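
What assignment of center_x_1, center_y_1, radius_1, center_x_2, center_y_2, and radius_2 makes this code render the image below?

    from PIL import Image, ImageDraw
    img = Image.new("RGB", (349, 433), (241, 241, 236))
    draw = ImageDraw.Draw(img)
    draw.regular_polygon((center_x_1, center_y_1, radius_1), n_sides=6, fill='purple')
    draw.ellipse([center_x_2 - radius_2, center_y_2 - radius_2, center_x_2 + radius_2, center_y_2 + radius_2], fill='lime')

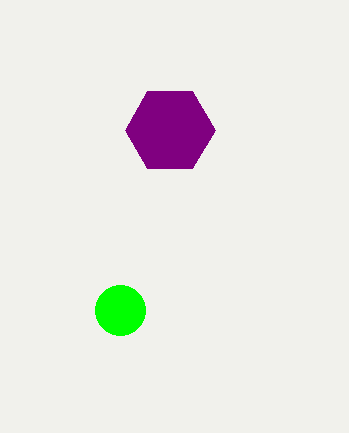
center_x_1 = 170, center_y_1 = 130, radius_1 = 45, center_x_2 = 120, center_y_2 = 310, radius_2 = 25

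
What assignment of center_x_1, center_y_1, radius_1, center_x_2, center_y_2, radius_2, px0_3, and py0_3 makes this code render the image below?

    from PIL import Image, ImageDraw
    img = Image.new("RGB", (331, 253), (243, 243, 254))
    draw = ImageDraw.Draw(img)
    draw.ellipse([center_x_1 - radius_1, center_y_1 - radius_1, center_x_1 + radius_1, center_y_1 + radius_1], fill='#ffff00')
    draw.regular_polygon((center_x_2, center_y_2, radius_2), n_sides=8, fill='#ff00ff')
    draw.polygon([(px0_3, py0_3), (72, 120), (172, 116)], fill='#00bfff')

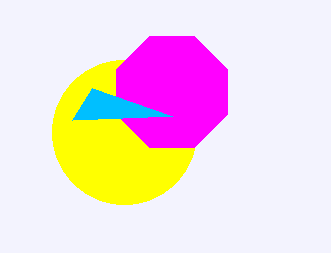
center_x_1 = 124
center_y_1 = 132
radius_1 = 72
center_x_2 = 172
center_y_2 = 92
radius_2 = 60
px0_3 = 92
py0_3 = 88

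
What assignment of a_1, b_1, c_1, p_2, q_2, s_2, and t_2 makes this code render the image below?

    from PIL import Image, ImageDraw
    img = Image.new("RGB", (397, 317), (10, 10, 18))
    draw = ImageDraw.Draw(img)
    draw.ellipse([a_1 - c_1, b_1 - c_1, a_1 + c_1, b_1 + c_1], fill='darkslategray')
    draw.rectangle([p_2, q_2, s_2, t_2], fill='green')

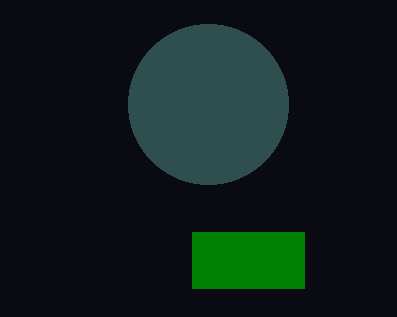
a_1 = 208; b_1 = 104; c_1 = 80; p_2 = 192; q_2 = 232; s_2 = 304; t_2 = 288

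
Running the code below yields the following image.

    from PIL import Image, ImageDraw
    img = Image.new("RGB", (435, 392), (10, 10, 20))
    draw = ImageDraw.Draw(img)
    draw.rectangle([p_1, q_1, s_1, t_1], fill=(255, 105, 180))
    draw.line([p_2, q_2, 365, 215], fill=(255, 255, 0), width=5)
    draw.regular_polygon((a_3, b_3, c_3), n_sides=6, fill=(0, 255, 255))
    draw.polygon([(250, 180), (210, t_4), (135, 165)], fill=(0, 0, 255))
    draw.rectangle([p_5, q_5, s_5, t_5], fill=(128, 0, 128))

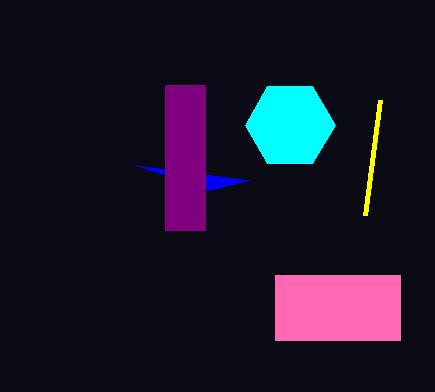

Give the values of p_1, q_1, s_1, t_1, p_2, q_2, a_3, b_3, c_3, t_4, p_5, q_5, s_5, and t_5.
p_1 = 275, q_1 = 275, s_1 = 400, t_1 = 340, p_2 = 380, q_2 = 100, a_3 = 290, b_3 = 125, c_3 = 45, t_4 = 190, p_5 = 165, q_5 = 85, s_5 = 205, t_5 = 230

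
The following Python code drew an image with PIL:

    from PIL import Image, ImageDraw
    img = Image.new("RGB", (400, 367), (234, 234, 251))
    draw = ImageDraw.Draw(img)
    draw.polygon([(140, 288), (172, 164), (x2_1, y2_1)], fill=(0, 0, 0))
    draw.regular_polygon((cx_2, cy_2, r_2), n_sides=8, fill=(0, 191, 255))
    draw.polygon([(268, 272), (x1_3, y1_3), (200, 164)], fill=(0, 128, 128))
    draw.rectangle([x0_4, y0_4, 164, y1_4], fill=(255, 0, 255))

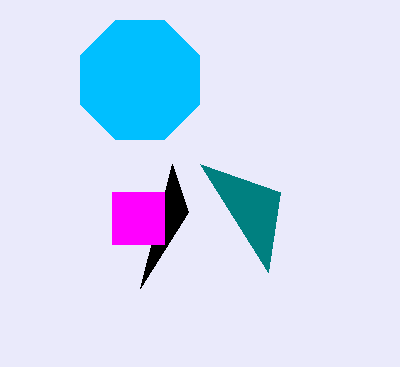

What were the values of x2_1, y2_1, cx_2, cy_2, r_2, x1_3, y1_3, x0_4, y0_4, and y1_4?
x2_1 = 188, y2_1 = 212, cx_2 = 140, cy_2 = 80, r_2 = 64, x1_3 = 280, y1_3 = 192, x0_4 = 112, y0_4 = 192, y1_4 = 244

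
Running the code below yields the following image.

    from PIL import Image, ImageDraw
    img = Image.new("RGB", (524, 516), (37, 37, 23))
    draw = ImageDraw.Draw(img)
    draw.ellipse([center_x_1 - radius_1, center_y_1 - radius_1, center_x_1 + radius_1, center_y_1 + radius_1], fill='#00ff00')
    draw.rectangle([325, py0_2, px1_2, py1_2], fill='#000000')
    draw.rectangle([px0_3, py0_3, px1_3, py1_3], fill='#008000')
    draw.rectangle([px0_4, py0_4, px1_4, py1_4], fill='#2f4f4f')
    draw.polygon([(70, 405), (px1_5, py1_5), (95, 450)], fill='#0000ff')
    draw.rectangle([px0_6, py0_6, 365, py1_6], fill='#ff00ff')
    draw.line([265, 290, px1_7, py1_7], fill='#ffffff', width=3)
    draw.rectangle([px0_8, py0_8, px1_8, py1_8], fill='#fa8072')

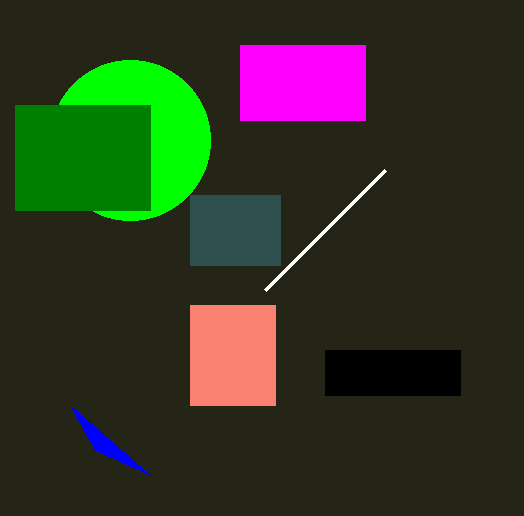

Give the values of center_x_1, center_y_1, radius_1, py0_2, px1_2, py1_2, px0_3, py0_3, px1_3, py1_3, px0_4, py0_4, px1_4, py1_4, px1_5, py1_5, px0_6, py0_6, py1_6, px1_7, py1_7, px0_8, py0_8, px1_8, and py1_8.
center_x_1 = 130; center_y_1 = 140; radius_1 = 80; py0_2 = 350; px1_2 = 460; py1_2 = 395; px0_3 = 15; py0_3 = 105; px1_3 = 150; py1_3 = 210; px0_4 = 190; py0_4 = 195; px1_4 = 280; py1_4 = 265; px1_5 = 150; py1_5 = 475; px0_6 = 240; py0_6 = 45; py1_6 = 120; px1_7 = 385; py1_7 = 170; px0_8 = 190; py0_8 = 305; px1_8 = 275; py1_8 = 405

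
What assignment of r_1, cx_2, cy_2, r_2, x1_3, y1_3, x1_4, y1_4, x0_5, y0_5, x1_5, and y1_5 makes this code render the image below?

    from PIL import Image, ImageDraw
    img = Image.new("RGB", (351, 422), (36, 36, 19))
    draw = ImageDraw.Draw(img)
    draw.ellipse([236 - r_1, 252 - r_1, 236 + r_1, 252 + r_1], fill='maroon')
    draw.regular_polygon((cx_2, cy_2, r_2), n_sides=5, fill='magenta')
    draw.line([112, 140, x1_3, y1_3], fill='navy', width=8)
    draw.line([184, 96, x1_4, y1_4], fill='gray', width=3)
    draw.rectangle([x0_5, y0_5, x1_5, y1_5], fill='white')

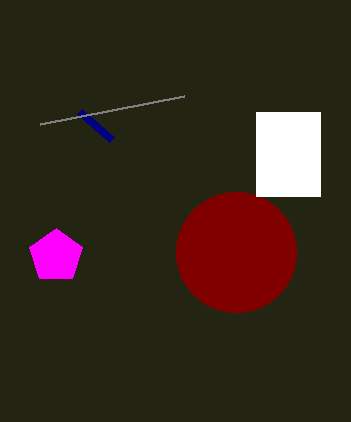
r_1 = 60, cx_2 = 56, cy_2 = 256, r_2 = 28, x1_3 = 80, y1_3 = 112, x1_4 = 40, y1_4 = 124, x0_5 = 256, y0_5 = 112, x1_5 = 320, y1_5 = 196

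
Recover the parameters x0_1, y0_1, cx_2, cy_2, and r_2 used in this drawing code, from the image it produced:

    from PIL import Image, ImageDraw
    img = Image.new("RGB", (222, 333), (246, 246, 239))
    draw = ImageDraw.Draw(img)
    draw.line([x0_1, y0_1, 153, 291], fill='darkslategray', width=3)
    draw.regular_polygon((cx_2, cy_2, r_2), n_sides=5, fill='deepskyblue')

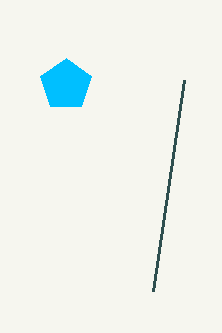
x0_1 = 184
y0_1 = 80
cx_2 = 66
cy_2 = 85
r_2 = 27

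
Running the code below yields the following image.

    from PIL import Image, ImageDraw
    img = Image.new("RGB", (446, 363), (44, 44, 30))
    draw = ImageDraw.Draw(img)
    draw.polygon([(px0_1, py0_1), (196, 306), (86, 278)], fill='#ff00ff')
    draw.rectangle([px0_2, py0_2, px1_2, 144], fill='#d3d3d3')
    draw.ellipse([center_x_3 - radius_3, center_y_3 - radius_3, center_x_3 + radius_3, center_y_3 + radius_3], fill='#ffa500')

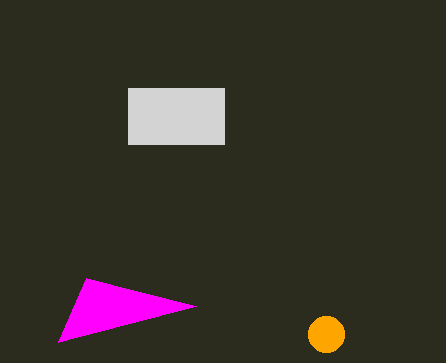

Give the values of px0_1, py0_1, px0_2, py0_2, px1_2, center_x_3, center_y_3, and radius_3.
px0_1 = 58
py0_1 = 342
px0_2 = 128
py0_2 = 88
px1_2 = 224
center_x_3 = 326
center_y_3 = 334
radius_3 = 18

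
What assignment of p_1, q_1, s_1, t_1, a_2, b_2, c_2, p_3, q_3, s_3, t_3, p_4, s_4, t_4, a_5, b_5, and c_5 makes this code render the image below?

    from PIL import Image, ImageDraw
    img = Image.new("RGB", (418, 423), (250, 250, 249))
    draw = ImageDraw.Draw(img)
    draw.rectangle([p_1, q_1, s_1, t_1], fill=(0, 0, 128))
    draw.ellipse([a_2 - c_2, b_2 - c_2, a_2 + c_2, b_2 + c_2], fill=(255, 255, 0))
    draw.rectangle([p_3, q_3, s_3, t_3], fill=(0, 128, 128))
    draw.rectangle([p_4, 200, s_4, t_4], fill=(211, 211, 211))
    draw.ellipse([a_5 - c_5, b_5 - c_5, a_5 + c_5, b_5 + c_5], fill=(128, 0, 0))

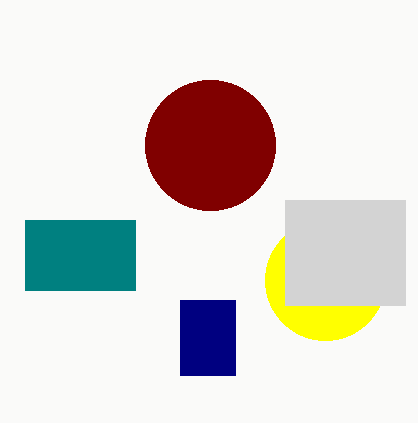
p_1 = 180
q_1 = 300
s_1 = 235
t_1 = 375
a_2 = 325
b_2 = 280
c_2 = 60
p_3 = 25
q_3 = 220
s_3 = 135
t_3 = 290
p_4 = 285
s_4 = 405
t_4 = 305
a_5 = 210
b_5 = 145
c_5 = 65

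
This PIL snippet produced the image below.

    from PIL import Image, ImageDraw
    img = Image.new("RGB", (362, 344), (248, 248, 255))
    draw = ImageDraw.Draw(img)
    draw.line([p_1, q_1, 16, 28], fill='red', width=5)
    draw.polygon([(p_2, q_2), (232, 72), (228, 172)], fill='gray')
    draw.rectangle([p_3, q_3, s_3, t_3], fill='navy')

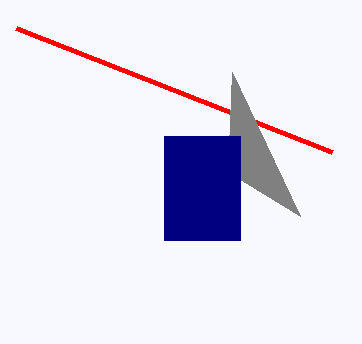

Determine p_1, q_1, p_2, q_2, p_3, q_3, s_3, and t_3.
p_1 = 332
q_1 = 152
p_2 = 300
q_2 = 216
p_3 = 164
q_3 = 136
s_3 = 240
t_3 = 240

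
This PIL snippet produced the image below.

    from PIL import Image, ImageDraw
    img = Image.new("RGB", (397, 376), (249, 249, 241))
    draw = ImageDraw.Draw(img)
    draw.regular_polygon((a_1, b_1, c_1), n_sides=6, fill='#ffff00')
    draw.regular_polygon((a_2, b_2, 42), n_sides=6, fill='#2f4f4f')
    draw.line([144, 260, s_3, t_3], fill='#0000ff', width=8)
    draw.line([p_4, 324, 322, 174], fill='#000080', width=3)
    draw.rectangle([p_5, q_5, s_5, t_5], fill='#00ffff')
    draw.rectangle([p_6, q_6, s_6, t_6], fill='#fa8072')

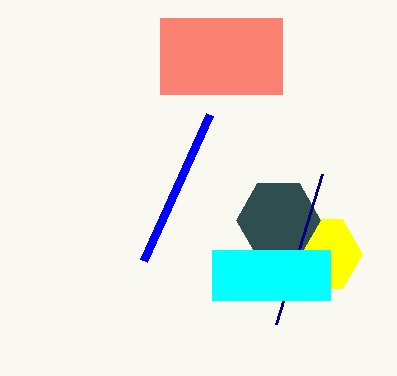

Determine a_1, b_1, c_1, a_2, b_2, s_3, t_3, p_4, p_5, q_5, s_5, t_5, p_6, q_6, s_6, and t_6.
a_1 = 322; b_1 = 254; c_1 = 40; a_2 = 278; b_2 = 220; s_3 = 210; t_3 = 114; p_4 = 276; p_5 = 212; q_5 = 250; s_5 = 330; t_5 = 300; p_6 = 160; q_6 = 18; s_6 = 282; t_6 = 94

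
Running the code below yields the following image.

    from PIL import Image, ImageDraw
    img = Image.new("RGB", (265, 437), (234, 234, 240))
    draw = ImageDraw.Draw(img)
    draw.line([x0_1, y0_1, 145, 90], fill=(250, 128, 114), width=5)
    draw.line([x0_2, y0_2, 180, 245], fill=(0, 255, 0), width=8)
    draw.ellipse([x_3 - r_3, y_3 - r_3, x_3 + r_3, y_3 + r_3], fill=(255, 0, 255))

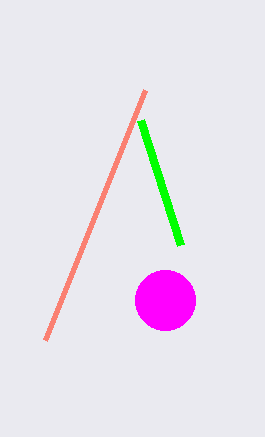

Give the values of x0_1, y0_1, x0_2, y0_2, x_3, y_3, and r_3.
x0_1 = 45, y0_1 = 340, x0_2 = 140, y0_2 = 120, x_3 = 165, y_3 = 300, r_3 = 30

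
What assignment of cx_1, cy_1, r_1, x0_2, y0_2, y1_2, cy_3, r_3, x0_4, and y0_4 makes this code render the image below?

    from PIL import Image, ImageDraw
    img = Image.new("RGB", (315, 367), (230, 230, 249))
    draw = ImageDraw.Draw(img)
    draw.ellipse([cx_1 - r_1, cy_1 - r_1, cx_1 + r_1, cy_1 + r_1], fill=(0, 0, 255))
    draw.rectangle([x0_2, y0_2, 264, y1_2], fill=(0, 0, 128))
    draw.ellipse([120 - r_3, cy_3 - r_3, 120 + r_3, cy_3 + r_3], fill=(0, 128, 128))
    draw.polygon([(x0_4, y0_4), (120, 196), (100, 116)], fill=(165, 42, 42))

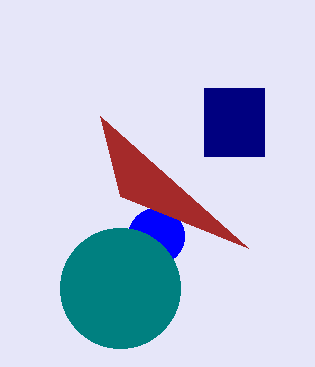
cx_1 = 156, cy_1 = 236, r_1 = 28, x0_2 = 204, y0_2 = 88, y1_2 = 156, cy_3 = 288, r_3 = 60, x0_4 = 248, y0_4 = 248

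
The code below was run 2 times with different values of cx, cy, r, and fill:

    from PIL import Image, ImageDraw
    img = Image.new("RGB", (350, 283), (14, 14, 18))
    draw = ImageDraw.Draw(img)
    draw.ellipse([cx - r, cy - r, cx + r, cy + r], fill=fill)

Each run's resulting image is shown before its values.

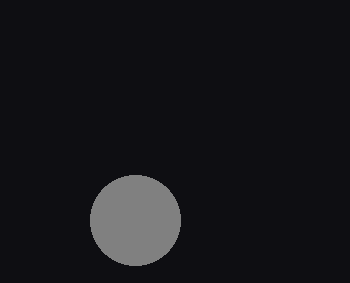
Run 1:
cx = 135
cy = 220
r = 45
fill = 'gray'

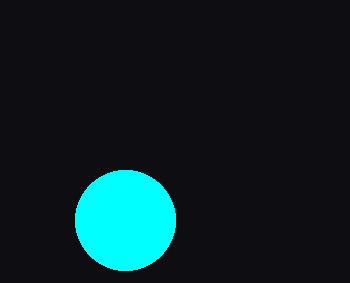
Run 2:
cx = 125, cy = 220, r = 50, fill = 'cyan'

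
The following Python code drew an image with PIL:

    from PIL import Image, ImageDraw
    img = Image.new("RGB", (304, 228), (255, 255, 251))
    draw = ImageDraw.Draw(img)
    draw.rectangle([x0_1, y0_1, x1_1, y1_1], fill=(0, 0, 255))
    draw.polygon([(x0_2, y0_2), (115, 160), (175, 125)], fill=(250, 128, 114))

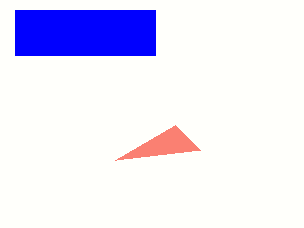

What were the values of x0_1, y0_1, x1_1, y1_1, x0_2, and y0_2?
x0_1 = 15
y0_1 = 10
x1_1 = 155
y1_1 = 55
x0_2 = 200
y0_2 = 150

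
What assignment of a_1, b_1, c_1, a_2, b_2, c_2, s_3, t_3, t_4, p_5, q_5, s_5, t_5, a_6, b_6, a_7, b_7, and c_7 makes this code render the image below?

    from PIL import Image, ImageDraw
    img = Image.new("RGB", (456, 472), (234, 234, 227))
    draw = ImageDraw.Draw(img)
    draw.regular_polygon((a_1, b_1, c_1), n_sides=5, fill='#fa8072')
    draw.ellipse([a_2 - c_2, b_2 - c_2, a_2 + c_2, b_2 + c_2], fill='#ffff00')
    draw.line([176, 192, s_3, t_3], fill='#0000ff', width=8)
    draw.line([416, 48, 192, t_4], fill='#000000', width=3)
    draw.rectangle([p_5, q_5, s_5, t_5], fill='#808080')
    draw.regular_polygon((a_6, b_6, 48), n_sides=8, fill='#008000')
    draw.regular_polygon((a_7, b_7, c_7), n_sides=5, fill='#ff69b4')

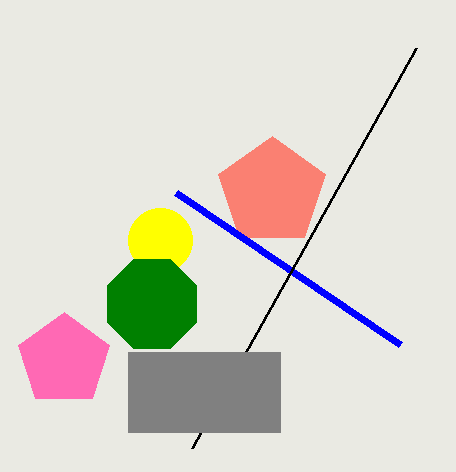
a_1 = 272, b_1 = 192, c_1 = 56, a_2 = 160, b_2 = 240, c_2 = 32, s_3 = 400, t_3 = 344, t_4 = 448, p_5 = 128, q_5 = 352, s_5 = 280, t_5 = 432, a_6 = 152, b_6 = 304, a_7 = 64, b_7 = 360, c_7 = 48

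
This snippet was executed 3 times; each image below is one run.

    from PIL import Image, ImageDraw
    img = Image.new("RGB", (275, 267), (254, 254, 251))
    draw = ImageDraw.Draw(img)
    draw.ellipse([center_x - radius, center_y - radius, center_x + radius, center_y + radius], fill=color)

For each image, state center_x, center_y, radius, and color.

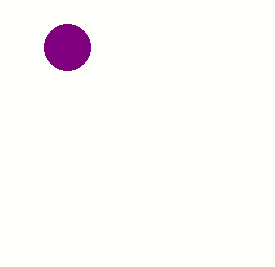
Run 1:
center_x = 67; center_y = 47; radius = 23; color = 'purple'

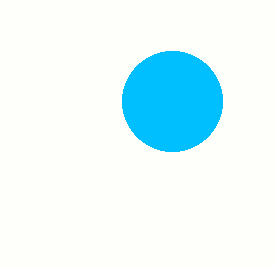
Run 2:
center_x = 172; center_y = 101; radius = 50; color = 'deepskyblue'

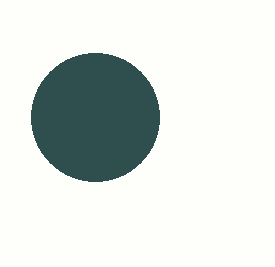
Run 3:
center_x = 95, center_y = 117, radius = 64, color = 'darkslategray'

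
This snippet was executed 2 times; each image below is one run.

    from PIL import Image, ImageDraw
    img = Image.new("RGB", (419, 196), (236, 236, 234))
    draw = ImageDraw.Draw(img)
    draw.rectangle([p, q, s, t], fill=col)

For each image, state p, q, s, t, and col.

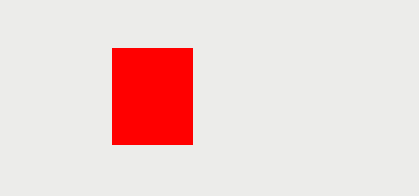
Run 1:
p = 112
q = 48
s = 192
t = 144
col = 'red'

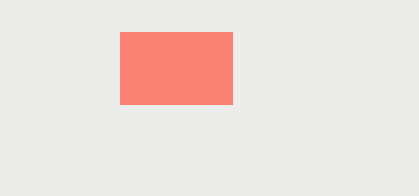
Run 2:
p = 120, q = 32, s = 232, t = 104, col = 'salmon'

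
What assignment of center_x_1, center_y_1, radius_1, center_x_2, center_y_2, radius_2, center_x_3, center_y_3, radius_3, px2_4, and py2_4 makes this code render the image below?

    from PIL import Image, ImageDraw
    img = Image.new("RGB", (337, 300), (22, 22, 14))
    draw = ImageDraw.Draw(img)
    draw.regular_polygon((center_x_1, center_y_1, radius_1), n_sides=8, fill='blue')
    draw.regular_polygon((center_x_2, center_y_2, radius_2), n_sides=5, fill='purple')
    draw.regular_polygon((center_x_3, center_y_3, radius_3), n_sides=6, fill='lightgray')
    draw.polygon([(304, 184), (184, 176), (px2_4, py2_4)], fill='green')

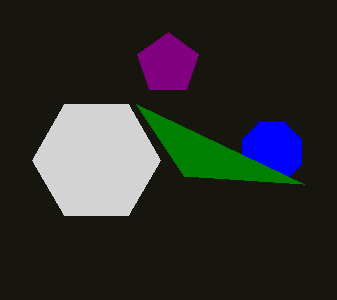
center_x_1 = 272
center_y_1 = 152
radius_1 = 32
center_x_2 = 168
center_y_2 = 64
radius_2 = 32
center_x_3 = 96
center_y_3 = 160
radius_3 = 64
px2_4 = 136
py2_4 = 104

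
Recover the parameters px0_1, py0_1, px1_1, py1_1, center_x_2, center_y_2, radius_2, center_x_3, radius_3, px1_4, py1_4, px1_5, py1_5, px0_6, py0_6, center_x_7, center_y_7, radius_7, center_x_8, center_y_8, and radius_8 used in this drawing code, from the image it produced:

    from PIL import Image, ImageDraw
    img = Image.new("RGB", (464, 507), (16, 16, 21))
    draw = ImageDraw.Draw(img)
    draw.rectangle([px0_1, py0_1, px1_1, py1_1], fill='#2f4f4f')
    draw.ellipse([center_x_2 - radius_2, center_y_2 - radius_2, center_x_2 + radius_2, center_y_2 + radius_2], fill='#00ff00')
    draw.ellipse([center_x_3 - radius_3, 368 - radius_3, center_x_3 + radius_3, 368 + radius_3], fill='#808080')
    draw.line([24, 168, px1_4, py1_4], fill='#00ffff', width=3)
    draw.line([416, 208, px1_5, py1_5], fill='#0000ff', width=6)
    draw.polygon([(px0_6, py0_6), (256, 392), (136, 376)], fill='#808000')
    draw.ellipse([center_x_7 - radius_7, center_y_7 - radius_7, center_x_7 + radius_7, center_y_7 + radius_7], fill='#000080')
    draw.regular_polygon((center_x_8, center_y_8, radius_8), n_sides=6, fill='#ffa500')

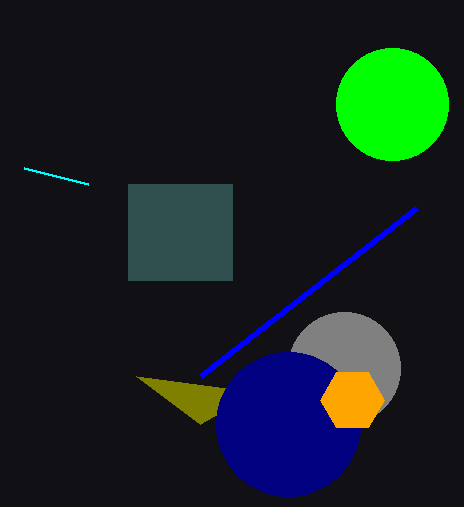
px0_1 = 128
py0_1 = 184
px1_1 = 232
py1_1 = 280
center_x_2 = 392
center_y_2 = 104
radius_2 = 56
center_x_3 = 344
radius_3 = 56
px1_4 = 88
py1_4 = 184
px1_5 = 200
py1_5 = 376
px0_6 = 200
py0_6 = 424
center_x_7 = 288
center_y_7 = 424
radius_7 = 72
center_x_8 = 352
center_y_8 = 400
radius_8 = 32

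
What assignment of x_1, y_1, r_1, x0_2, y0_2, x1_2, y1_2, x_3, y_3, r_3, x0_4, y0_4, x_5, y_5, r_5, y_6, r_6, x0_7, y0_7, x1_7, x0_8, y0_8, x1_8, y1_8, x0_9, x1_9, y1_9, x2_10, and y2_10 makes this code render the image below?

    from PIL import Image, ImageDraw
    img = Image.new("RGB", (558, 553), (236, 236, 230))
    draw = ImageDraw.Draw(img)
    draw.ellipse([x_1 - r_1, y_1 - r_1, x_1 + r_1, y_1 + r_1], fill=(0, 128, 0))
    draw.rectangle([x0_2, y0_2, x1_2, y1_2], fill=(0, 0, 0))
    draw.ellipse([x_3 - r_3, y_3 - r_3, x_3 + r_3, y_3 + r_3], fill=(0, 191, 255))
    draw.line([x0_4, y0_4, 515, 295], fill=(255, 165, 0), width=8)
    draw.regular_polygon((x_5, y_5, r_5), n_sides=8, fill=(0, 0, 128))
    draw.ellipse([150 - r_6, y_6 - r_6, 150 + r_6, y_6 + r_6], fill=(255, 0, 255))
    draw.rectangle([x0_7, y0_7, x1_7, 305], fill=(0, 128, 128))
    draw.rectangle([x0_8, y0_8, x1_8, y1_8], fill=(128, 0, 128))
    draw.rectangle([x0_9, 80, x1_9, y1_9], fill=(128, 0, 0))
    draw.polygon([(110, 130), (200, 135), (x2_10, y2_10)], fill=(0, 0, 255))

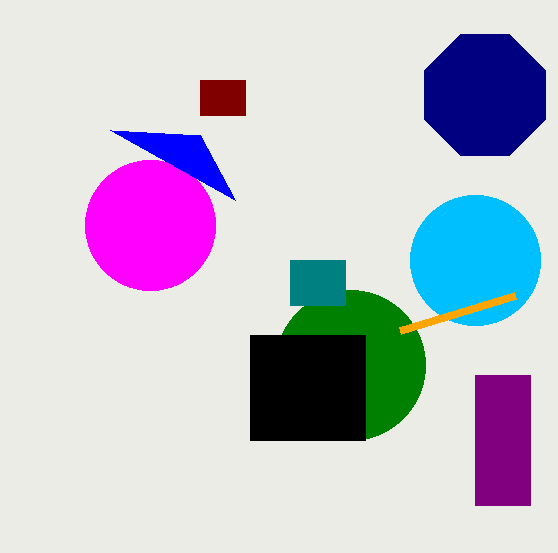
x_1 = 350; y_1 = 365; r_1 = 75; x0_2 = 250; y0_2 = 335; x1_2 = 365; y1_2 = 440; x_3 = 475; y_3 = 260; r_3 = 65; x0_4 = 400; y0_4 = 330; x_5 = 485; y_5 = 95; r_5 = 65; y_6 = 225; r_6 = 65; x0_7 = 290; y0_7 = 260; x1_7 = 345; x0_8 = 475; y0_8 = 375; x1_8 = 530; y1_8 = 505; x0_9 = 200; x1_9 = 245; y1_9 = 115; x2_10 = 235; y2_10 = 200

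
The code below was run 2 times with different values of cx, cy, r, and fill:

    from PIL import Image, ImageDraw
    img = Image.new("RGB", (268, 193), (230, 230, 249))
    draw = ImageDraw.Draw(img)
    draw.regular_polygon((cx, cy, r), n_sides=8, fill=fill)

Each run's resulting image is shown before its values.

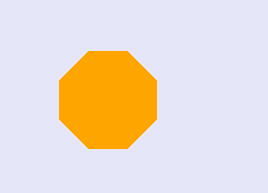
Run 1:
cx = 108; cy = 100; r = 52; fill = 'orange'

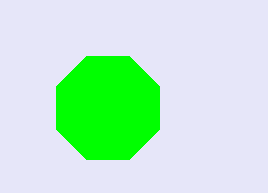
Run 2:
cx = 108, cy = 108, r = 56, fill = 'lime'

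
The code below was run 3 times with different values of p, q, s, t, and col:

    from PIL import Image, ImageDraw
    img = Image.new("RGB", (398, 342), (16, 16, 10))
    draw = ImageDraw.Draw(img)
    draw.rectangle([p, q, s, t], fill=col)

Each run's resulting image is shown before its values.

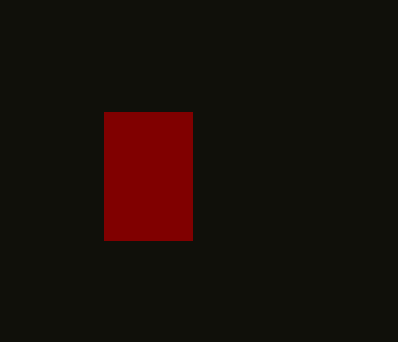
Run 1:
p = 104; q = 112; s = 192; t = 240; col = 'maroon'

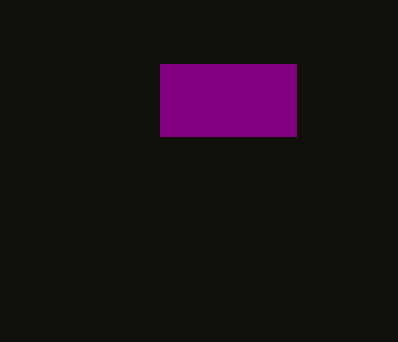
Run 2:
p = 160, q = 64, s = 296, t = 136, col = 'purple'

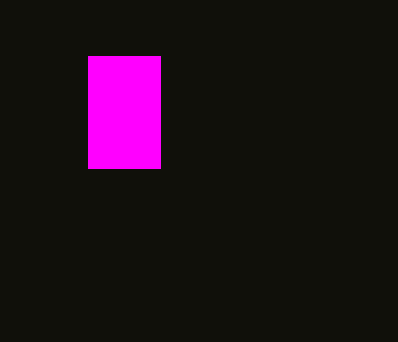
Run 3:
p = 88; q = 56; s = 160; t = 168; col = 'magenta'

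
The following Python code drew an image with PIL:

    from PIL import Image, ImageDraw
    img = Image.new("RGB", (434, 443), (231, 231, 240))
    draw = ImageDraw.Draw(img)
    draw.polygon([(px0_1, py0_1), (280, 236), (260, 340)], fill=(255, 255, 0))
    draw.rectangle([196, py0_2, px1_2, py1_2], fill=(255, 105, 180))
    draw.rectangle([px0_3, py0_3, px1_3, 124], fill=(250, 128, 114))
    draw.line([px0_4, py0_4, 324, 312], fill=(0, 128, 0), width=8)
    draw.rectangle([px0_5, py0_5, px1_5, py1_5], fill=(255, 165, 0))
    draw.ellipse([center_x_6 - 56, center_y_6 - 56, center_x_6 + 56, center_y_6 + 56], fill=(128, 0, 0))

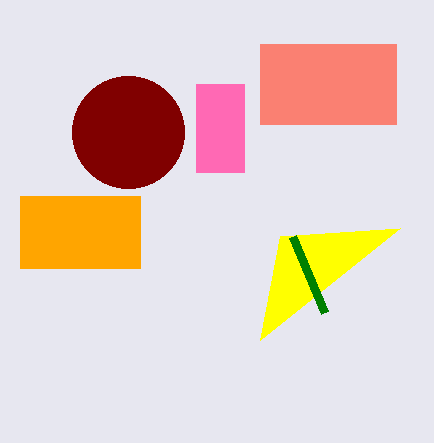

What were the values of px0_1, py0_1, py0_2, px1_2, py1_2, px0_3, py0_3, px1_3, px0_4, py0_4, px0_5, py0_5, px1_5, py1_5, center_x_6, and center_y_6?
px0_1 = 400; py0_1 = 228; py0_2 = 84; px1_2 = 244; py1_2 = 172; px0_3 = 260; py0_3 = 44; px1_3 = 396; px0_4 = 292; py0_4 = 236; px0_5 = 20; py0_5 = 196; px1_5 = 140; py1_5 = 268; center_x_6 = 128; center_y_6 = 132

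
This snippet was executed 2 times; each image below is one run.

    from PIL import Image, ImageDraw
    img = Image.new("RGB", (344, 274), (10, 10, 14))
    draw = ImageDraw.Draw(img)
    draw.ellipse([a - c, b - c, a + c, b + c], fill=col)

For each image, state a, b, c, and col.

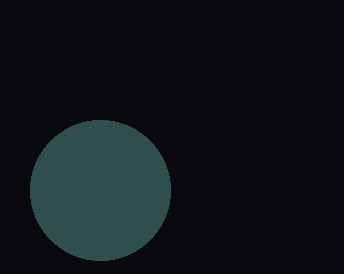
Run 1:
a = 100, b = 190, c = 70, col = 'darkslategray'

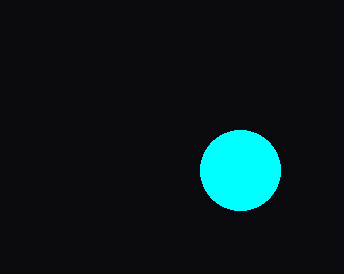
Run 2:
a = 240
b = 170
c = 40
col = 'cyan'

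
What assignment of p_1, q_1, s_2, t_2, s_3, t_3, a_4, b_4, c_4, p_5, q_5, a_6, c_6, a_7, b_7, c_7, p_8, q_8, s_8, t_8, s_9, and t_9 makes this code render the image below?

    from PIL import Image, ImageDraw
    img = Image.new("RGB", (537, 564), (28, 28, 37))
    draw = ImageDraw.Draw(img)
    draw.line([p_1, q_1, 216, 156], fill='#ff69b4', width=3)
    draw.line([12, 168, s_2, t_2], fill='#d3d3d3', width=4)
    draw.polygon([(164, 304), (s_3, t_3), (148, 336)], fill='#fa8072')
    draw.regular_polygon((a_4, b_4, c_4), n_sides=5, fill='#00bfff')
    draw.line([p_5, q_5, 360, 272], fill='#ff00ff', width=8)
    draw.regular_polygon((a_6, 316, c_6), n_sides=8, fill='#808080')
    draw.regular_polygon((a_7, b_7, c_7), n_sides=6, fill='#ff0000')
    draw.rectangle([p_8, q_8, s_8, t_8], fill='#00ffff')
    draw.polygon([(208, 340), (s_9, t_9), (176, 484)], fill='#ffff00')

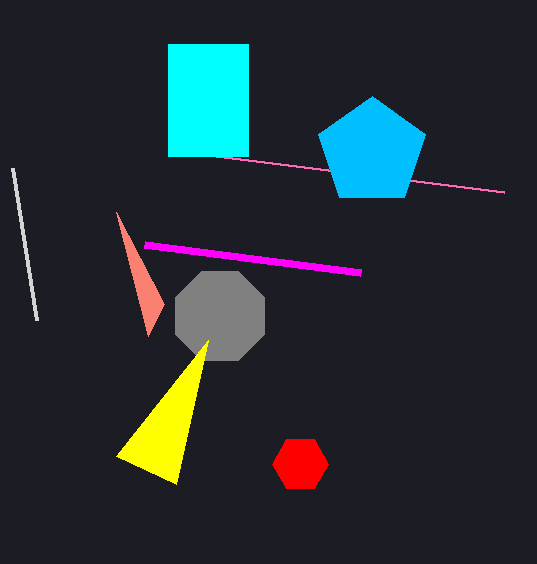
p_1 = 504, q_1 = 192, s_2 = 36, t_2 = 320, s_3 = 116, t_3 = 212, a_4 = 372, b_4 = 152, c_4 = 56, p_5 = 144, q_5 = 244, a_6 = 220, c_6 = 48, a_7 = 300, b_7 = 464, c_7 = 28, p_8 = 168, q_8 = 44, s_8 = 248, t_8 = 156, s_9 = 116, t_9 = 456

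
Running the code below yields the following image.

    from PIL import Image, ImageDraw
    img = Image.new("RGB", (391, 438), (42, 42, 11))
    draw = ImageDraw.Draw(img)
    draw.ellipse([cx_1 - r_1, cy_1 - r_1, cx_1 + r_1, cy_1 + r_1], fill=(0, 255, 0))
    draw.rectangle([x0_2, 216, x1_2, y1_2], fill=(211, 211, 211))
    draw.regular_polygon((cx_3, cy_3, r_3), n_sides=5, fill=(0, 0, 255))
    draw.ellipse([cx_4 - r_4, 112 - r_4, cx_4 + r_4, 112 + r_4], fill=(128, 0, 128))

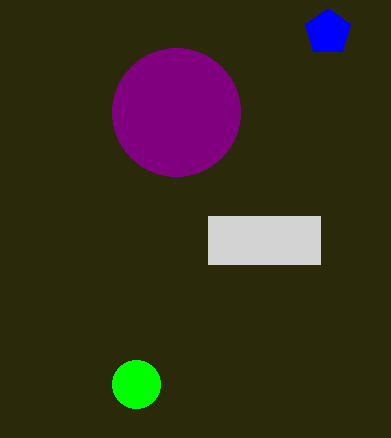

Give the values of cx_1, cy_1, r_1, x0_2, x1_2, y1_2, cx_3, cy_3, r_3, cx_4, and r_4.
cx_1 = 136
cy_1 = 384
r_1 = 24
x0_2 = 208
x1_2 = 320
y1_2 = 264
cx_3 = 328
cy_3 = 32
r_3 = 24
cx_4 = 176
r_4 = 64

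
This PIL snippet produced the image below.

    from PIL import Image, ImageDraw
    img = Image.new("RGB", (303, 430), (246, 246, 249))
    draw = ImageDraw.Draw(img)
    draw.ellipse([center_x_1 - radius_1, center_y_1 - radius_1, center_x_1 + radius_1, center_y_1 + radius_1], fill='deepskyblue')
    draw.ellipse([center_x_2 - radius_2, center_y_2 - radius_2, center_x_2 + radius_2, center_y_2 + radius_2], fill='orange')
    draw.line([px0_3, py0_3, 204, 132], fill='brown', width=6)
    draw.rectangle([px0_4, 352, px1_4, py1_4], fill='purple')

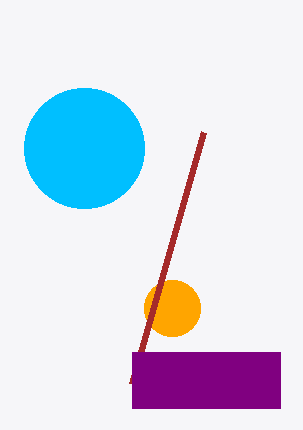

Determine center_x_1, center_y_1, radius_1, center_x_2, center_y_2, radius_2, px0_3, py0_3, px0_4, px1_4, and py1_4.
center_x_1 = 84, center_y_1 = 148, radius_1 = 60, center_x_2 = 172, center_y_2 = 308, radius_2 = 28, px0_3 = 132, py0_3 = 384, px0_4 = 132, px1_4 = 280, py1_4 = 408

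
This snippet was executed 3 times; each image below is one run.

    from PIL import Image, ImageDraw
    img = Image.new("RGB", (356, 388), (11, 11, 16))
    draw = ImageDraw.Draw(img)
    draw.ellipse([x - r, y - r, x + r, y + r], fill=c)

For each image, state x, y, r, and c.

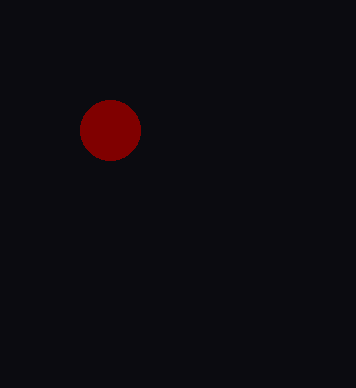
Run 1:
x = 110
y = 130
r = 30
c = 'maroon'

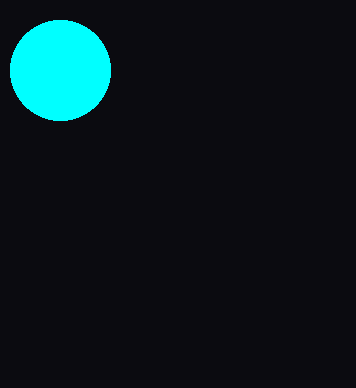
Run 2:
x = 60
y = 70
r = 50
c = 'cyan'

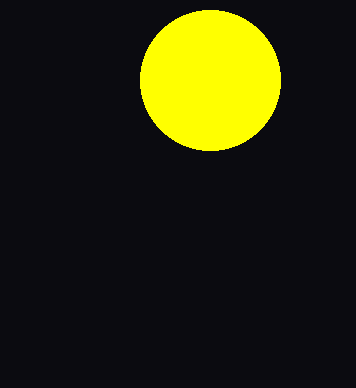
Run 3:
x = 210; y = 80; r = 70; c = 'yellow'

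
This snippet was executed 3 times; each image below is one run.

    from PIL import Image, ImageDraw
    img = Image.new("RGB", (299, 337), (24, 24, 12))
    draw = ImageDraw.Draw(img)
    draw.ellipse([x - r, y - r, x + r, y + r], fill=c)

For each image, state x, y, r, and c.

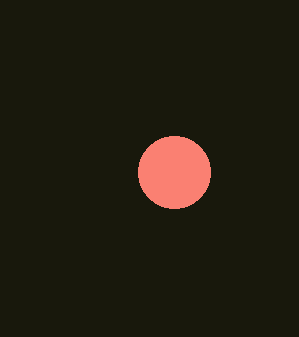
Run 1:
x = 174; y = 172; r = 36; c = 'salmon'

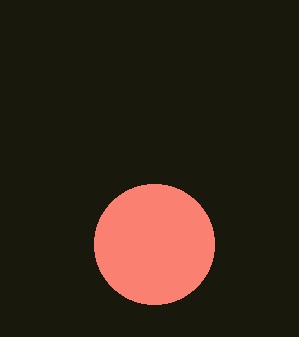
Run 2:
x = 154, y = 244, r = 60, c = 'salmon'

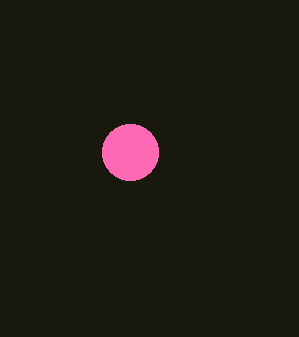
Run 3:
x = 130; y = 152; r = 28; c = 'hotpink'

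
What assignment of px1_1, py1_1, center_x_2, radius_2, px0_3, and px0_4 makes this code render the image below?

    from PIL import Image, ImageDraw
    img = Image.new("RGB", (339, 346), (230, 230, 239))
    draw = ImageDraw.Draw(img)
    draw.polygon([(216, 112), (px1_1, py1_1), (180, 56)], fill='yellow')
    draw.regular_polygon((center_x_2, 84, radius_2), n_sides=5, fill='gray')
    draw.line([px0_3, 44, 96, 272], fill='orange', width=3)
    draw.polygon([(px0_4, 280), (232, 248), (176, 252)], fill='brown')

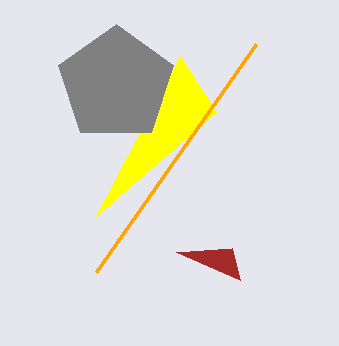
px1_1 = 96; py1_1 = 216; center_x_2 = 116; radius_2 = 60; px0_3 = 256; px0_4 = 240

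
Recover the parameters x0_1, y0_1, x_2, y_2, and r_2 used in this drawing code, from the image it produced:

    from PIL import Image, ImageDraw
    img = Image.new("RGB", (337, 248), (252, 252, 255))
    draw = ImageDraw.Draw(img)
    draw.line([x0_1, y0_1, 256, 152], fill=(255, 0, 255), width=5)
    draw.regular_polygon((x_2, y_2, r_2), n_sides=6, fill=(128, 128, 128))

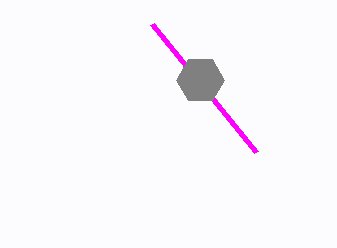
x0_1 = 152, y0_1 = 24, x_2 = 200, y_2 = 80, r_2 = 24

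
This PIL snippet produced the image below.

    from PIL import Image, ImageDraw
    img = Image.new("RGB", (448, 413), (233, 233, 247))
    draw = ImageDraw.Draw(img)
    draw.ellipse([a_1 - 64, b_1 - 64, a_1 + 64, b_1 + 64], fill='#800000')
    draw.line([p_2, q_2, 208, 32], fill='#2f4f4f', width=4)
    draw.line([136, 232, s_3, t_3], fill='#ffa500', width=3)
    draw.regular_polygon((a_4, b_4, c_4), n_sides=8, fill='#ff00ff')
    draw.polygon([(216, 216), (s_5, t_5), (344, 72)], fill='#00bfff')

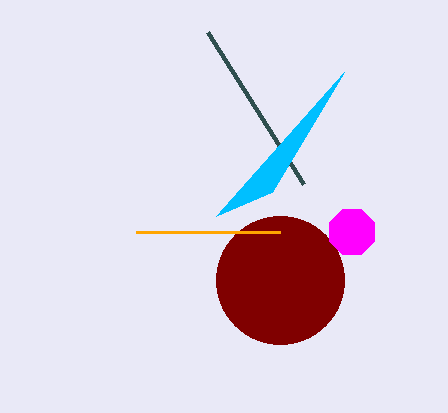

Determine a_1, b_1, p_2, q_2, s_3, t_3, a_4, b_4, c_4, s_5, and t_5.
a_1 = 280, b_1 = 280, p_2 = 304, q_2 = 184, s_3 = 280, t_3 = 232, a_4 = 352, b_4 = 232, c_4 = 24, s_5 = 272, t_5 = 192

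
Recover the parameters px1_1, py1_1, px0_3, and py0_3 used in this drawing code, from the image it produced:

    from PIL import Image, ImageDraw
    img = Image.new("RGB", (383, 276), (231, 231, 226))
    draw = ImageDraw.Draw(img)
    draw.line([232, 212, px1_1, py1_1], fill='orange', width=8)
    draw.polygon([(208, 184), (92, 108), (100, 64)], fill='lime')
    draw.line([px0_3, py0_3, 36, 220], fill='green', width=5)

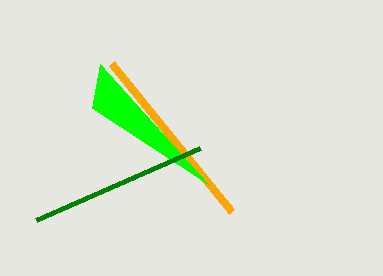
px1_1 = 112, py1_1 = 64, px0_3 = 200, py0_3 = 148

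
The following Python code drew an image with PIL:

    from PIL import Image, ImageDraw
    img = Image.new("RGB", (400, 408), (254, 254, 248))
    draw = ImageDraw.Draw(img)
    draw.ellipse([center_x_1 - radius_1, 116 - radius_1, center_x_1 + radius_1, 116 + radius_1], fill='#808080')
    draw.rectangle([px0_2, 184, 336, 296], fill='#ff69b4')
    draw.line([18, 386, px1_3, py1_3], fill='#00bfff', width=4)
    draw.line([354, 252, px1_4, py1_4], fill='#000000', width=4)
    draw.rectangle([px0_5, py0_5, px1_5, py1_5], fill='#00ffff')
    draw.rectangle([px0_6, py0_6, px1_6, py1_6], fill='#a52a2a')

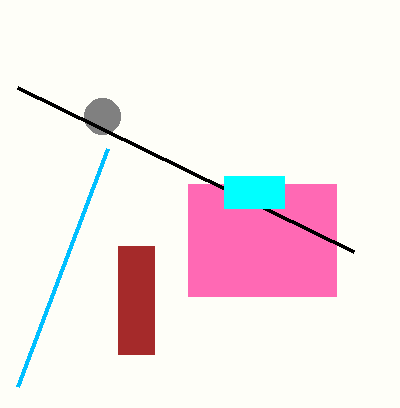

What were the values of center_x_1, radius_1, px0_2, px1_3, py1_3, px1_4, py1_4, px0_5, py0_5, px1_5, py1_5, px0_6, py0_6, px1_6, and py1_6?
center_x_1 = 102
radius_1 = 18
px0_2 = 188
px1_3 = 108
py1_3 = 148
px1_4 = 18
py1_4 = 88
px0_5 = 224
py0_5 = 176
px1_5 = 284
py1_5 = 208
px0_6 = 118
py0_6 = 246
px1_6 = 154
py1_6 = 354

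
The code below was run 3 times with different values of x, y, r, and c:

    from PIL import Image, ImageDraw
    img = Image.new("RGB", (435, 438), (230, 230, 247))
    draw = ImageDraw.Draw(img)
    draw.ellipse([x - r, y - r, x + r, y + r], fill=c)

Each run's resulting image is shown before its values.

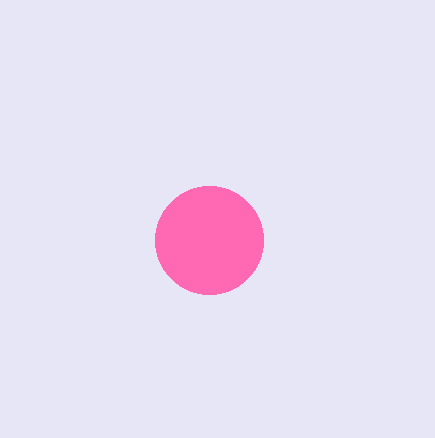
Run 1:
x = 209
y = 240
r = 54
c = 'hotpink'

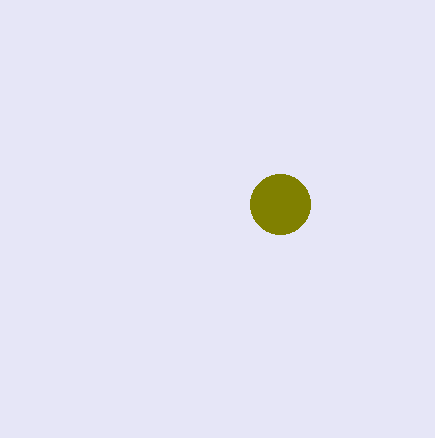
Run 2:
x = 280; y = 204; r = 30; c = 'olive'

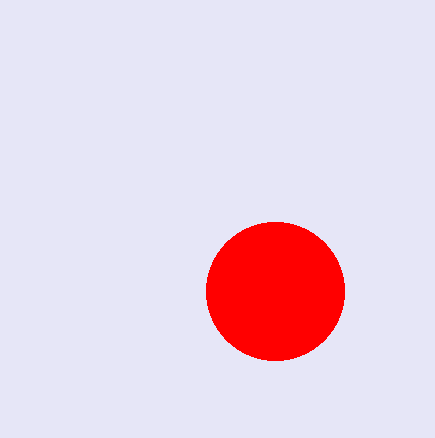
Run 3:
x = 275
y = 291
r = 69
c = 'red'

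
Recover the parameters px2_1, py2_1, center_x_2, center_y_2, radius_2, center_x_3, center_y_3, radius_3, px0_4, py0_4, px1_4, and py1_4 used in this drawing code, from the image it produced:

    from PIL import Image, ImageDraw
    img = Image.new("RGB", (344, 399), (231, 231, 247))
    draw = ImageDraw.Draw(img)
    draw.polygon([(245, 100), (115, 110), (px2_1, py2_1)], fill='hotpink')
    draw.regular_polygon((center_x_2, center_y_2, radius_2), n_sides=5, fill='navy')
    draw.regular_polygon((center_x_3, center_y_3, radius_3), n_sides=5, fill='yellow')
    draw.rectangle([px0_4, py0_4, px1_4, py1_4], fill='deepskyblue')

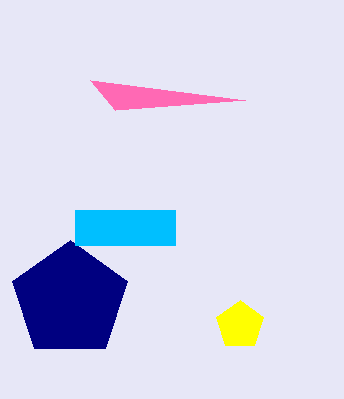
px2_1 = 90, py2_1 = 80, center_x_2 = 70, center_y_2 = 300, radius_2 = 60, center_x_3 = 240, center_y_3 = 325, radius_3 = 25, px0_4 = 75, py0_4 = 210, px1_4 = 175, py1_4 = 245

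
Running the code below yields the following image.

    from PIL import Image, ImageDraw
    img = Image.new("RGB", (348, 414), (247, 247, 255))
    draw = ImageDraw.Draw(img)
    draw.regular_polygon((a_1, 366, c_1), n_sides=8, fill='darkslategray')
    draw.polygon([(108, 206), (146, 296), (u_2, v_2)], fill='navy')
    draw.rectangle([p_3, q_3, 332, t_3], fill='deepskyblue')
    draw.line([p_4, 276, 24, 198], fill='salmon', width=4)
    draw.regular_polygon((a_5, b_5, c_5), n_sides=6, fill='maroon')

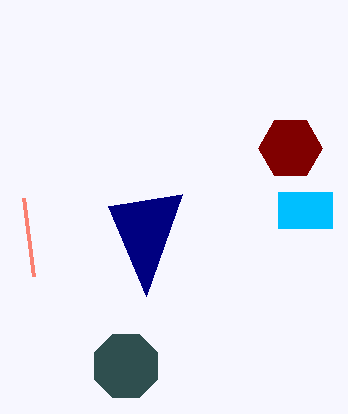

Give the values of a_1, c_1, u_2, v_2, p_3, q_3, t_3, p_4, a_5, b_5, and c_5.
a_1 = 126
c_1 = 34
u_2 = 182
v_2 = 194
p_3 = 278
q_3 = 192
t_3 = 228
p_4 = 34
a_5 = 290
b_5 = 148
c_5 = 32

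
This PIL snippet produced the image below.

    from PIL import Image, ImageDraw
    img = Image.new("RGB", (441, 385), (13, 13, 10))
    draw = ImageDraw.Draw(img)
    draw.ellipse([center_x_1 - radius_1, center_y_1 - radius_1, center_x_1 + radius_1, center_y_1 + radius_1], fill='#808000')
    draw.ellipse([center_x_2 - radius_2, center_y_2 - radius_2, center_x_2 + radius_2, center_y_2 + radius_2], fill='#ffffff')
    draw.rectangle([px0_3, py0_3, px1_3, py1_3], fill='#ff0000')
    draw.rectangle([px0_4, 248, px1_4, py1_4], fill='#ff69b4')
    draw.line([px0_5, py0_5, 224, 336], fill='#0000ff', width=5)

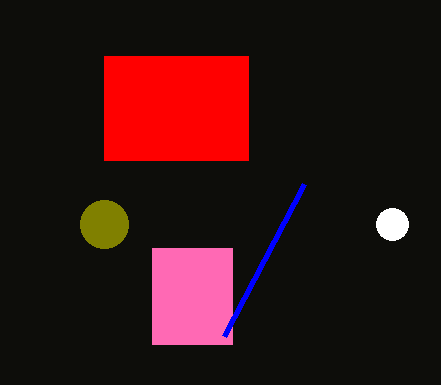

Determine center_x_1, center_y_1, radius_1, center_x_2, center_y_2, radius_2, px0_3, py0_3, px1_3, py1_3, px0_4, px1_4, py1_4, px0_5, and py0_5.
center_x_1 = 104
center_y_1 = 224
radius_1 = 24
center_x_2 = 392
center_y_2 = 224
radius_2 = 16
px0_3 = 104
py0_3 = 56
px1_3 = 248
py1_3 = 160
px0_4 = 152
px1_4 = 232
py1_4 = 344
px0_5 = 304
py0_5 = 184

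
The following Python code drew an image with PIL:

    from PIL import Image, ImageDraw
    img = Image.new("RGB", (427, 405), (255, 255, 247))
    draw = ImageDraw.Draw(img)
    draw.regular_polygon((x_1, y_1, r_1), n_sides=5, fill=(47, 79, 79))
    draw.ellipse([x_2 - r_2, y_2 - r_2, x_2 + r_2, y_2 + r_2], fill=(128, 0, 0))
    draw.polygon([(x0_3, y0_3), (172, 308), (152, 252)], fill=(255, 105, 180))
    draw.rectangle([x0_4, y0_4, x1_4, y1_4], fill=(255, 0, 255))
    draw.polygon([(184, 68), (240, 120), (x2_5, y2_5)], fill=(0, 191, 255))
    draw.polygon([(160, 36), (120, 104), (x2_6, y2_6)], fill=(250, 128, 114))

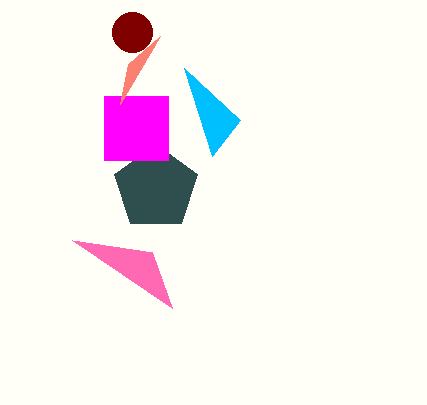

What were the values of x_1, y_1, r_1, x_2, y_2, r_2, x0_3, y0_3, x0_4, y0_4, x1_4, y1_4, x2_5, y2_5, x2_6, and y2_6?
x_1 = 156, y_1 = 188, r_1 = 44, x_2 = 132, y_2 = 32, r_2 = 20, x0_3 = 72, y0_3 = 240, x0_4 = 104, y0_4 = 96, x1_4 = 168, y1_4 = 160, x2_5 = 212, y2_5 = 156, x2_6 = 128, y2_6 = 64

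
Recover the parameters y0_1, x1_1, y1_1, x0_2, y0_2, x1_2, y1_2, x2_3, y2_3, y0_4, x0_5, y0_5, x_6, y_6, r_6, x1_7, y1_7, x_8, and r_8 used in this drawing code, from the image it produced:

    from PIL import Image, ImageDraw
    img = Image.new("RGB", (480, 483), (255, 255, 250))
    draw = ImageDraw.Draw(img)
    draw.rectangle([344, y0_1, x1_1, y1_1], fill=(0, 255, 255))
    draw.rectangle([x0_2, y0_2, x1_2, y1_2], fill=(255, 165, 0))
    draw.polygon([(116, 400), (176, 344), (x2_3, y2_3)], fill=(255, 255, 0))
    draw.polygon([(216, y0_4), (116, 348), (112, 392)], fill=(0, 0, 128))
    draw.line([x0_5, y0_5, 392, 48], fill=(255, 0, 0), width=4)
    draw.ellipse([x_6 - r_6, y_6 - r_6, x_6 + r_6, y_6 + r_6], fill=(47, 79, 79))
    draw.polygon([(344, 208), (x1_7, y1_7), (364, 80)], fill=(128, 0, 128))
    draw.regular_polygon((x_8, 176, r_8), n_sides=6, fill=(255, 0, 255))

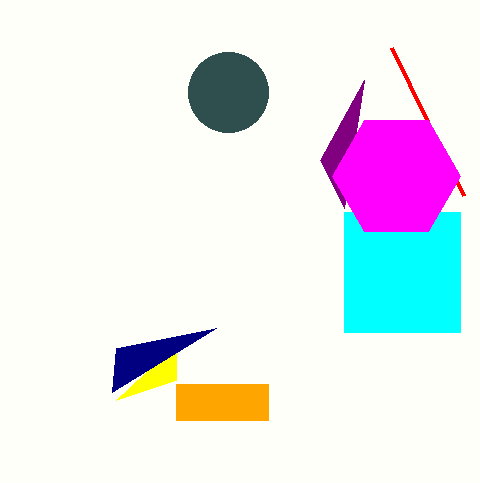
y0_1 = 212; x1_1 = 460; y1_1 = 332; x0_2 = 176; y0_2 = 384; x1_2 = 268; y1_2 = 420; x2_3 = 176; y2_3 = 380; y0_4 = 328; x0_5 = 464; y0_5 = 196; x_6 = 228; y_6 = 92; r_6 = 40; x1_7 = 320; y1_7 = 160; x_8 = 396; r_8 = 64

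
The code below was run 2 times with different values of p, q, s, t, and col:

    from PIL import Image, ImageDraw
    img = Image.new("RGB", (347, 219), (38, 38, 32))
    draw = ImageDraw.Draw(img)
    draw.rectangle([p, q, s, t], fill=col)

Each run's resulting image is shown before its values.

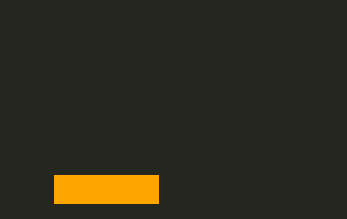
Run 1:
p = 54; q = 175; s = 158; t = 203; col = 'orange'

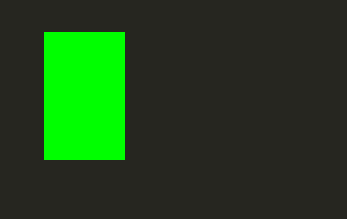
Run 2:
p = 44
q = 32
s = 124
t = 159
col = 'lime'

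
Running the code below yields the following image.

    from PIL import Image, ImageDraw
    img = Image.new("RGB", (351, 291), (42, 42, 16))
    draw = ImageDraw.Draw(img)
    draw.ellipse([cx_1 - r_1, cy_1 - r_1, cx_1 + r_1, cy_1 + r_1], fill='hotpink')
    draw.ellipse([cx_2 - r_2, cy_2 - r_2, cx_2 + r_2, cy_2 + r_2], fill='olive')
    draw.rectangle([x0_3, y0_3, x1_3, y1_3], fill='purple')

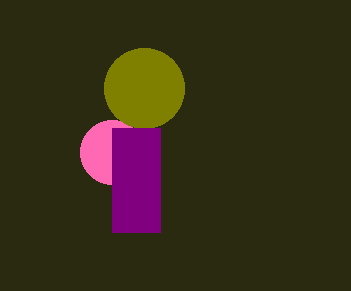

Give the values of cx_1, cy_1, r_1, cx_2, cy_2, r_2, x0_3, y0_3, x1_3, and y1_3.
cx_1 = 112
cy_1 = 152
r_1 = 32
cx_2 = 144
cy_2 = 88
r_2 = 40
x0_3 = 112
y0_3 = 128
x1_3 = 160
y1_3 = 232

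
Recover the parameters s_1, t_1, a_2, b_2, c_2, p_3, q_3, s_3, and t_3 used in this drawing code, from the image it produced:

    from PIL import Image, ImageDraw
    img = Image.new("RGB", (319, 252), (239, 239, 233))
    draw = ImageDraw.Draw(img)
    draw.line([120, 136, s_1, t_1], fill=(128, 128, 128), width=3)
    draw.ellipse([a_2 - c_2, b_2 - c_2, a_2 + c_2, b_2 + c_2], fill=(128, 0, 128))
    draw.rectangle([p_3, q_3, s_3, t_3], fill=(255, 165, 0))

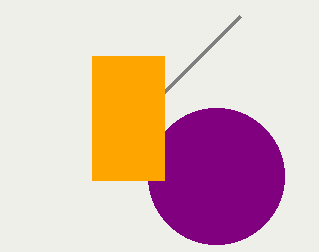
s_1 = 240; t_1 = 16; a_2 = 216; b_2 = 176; c_2 = 68; p_3 = 92; q_3 = 56; s_3 = 164; t_3 = 180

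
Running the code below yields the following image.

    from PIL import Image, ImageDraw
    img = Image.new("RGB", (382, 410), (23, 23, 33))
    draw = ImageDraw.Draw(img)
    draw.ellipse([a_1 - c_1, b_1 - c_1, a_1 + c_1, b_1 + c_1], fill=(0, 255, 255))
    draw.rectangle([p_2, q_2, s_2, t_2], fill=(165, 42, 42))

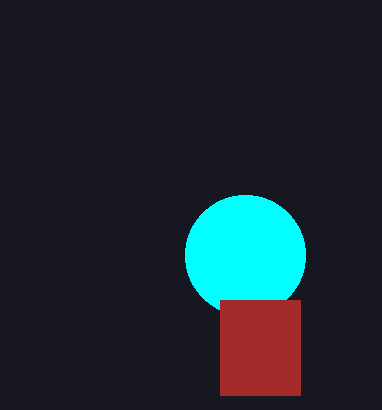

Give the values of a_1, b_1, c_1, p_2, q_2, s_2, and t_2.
a_1 = 245; b_1 = 255; c_1 = 60; p_2 = 220; q_2 = 300; s_2 = 300; t_2 = 395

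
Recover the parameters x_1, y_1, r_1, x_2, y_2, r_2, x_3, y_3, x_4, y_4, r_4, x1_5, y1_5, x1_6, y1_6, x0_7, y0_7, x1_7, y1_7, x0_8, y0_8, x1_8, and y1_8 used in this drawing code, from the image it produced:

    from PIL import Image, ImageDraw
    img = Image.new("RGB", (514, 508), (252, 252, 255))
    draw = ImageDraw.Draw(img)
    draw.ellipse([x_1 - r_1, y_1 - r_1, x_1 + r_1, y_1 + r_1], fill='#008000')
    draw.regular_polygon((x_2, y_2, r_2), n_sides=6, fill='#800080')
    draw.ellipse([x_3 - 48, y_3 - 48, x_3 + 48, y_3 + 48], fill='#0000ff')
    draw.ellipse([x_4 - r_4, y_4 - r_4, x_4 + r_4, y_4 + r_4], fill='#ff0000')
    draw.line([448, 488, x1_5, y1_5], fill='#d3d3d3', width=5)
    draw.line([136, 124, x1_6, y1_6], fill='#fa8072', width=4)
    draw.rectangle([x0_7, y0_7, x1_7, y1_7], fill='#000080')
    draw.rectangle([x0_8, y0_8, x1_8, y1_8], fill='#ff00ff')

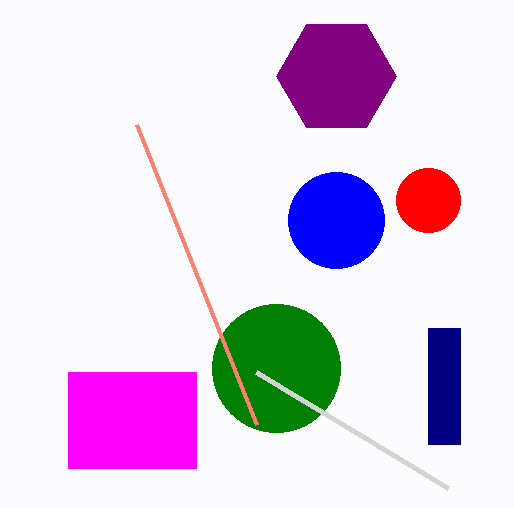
x_1 = 276
y_1 = 368
r_1 = 64
x_2 = 336
y_2 = 76
r_2 = 60
x_3 = 336
y_3 = 220
x_4 = 428
y_4 = 200
r_4 = 32
x1_5 = 256
y1_5 = 372
x1_6 = 256
y1_6 = 424
x0_7 = 428
y0_7 = 328
x1_7 = 460
y1_7 = 444
x0_8 = 68
y0_8 = 372
x1_8 = 196
y1_8 = 468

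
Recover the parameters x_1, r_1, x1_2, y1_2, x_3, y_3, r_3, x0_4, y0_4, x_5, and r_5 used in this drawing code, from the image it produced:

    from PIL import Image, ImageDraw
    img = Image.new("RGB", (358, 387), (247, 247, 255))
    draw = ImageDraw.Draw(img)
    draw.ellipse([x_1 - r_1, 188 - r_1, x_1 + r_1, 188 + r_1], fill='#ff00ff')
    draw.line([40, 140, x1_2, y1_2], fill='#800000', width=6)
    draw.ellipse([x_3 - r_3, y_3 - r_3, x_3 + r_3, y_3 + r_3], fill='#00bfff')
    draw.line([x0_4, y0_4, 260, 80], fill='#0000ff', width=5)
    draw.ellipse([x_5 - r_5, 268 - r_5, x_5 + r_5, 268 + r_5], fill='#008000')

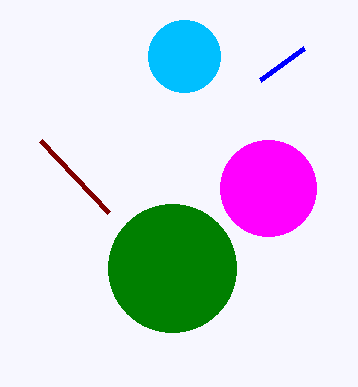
x_1 = 268; r_1 = 48; x1_2 = 108; y1_2 = 212; x_3 = 184; y_3 = 56; r_3 = 36; x0_4 = 304; y0_4 = 48; x_5 = 172; r_5 = 64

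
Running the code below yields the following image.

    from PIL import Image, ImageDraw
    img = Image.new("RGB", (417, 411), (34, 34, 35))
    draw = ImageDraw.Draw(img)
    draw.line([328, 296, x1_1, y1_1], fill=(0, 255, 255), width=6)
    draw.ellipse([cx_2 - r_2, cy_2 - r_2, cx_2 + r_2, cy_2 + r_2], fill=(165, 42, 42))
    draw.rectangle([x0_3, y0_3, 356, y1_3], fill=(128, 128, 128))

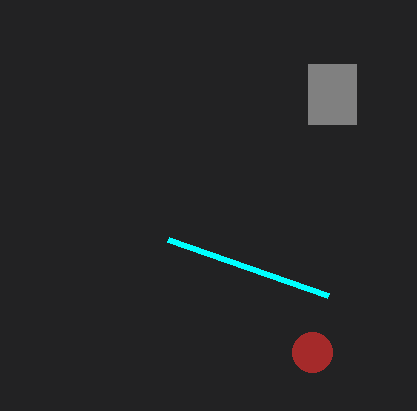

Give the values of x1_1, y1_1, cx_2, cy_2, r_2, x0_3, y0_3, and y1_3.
x1_1 = 168; y1_1 = 240; cx_2 = 312; cy_2 = 352; r_2 = 20; x0_3 = 308; y0_3 = 64; y1_3 = 124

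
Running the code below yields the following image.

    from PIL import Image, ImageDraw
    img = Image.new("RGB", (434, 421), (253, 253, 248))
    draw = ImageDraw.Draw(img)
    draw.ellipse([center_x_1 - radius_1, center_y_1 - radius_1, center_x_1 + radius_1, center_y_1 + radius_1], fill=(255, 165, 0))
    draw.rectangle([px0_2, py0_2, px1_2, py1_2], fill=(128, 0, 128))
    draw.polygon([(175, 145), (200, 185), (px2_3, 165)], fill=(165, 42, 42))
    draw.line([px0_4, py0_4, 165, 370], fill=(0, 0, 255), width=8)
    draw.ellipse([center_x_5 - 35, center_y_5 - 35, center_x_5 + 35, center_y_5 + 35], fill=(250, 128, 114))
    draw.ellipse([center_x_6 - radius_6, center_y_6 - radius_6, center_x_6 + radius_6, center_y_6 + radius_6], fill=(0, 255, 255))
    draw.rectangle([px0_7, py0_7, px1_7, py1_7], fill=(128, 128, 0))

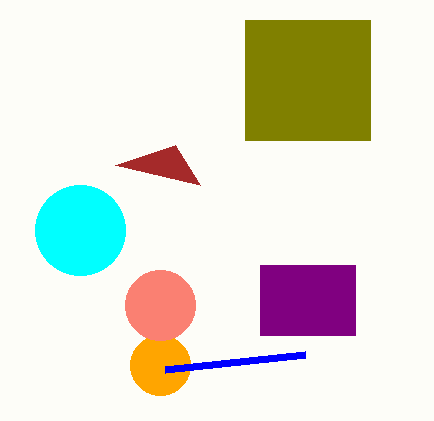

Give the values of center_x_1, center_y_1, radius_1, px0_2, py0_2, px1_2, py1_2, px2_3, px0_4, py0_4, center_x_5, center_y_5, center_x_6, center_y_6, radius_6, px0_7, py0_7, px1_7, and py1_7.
center_x_1 = 160; center_y_1 = 365; radius_1 = 30; px0_2 = 260; py0_2 = 265; px1_2 = 355; py1_2 = 335; px2_3 = 115; px0_4 = 305; py0_4 = 355; center_x_5 = 160; center_y_5 = 305; center_x_6 = 80; center_y_6 = 230; radius_6 = 45; px0_7 = 245; py0_7 = 20; px1_7 = 370; py1_7 = 140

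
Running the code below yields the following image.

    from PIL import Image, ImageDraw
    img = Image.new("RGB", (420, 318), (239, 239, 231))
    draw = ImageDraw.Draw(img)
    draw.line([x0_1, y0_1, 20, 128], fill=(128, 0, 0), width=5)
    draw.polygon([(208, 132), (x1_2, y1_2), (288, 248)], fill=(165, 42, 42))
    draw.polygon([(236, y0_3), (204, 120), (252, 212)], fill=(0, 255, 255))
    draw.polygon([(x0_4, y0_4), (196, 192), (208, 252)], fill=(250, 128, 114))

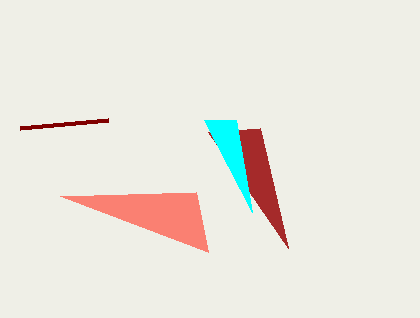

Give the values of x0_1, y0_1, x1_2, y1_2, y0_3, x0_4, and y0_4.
x0_1 = 108
y0_1 = 120
x1_2 = 260
y1_2 = 128
y0_3 = 120
x0_4 = 60
y0_4 = 196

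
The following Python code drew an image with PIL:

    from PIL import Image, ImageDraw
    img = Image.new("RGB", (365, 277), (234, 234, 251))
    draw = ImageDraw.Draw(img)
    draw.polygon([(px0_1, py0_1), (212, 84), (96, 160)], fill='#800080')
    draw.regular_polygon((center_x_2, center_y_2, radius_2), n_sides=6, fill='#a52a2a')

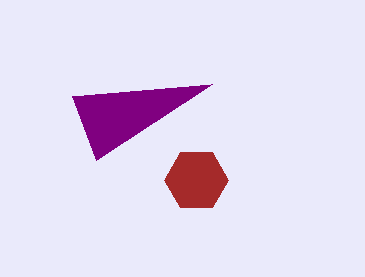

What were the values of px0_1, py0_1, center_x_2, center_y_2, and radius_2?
px0_1 = 72, py0_1 = 96, center_x_2 = 196, center_y_2 = 180, radius_2 = 32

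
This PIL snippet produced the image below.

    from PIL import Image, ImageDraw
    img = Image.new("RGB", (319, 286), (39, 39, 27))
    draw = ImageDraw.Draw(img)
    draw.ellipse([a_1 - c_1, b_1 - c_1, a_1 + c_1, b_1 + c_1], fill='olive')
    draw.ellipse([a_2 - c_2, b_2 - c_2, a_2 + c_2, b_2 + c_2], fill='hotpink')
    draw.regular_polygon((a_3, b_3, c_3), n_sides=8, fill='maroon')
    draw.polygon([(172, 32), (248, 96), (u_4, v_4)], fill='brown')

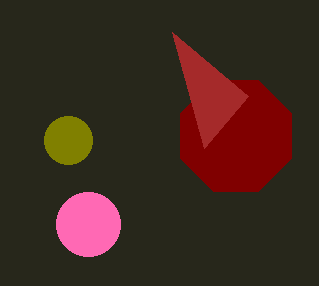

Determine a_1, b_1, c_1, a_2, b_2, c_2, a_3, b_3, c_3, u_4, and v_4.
a_1 = 68
b_1 = 140
c_1 = 24
a_2 = 88
b_2 = 224
c_2 = 32
a_3 = 236
b_3 = 136
c_3 = 60
u_4 = 204
v_4 = 148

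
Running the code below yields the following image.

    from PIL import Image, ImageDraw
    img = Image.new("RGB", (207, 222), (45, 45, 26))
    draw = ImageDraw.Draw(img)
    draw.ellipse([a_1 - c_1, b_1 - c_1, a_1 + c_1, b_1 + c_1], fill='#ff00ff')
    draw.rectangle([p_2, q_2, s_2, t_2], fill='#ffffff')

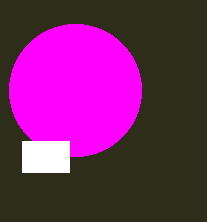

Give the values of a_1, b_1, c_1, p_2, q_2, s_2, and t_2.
a_1 = 75
b_1 = 90
c_1 = 66
p_2 = 22
q_2 = 141
s_2 = 69
t_2 = 172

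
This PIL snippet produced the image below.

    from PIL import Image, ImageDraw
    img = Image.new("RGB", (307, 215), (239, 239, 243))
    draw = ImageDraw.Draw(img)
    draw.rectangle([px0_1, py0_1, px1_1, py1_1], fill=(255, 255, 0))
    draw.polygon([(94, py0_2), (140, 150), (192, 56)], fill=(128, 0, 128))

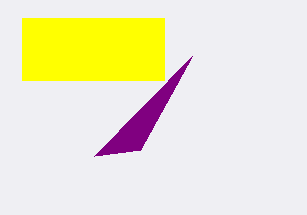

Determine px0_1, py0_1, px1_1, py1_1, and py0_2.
px0_1 = 22; py0_1 = 18; px1_1 = 164; py1_1 = 80; py0_2 = 156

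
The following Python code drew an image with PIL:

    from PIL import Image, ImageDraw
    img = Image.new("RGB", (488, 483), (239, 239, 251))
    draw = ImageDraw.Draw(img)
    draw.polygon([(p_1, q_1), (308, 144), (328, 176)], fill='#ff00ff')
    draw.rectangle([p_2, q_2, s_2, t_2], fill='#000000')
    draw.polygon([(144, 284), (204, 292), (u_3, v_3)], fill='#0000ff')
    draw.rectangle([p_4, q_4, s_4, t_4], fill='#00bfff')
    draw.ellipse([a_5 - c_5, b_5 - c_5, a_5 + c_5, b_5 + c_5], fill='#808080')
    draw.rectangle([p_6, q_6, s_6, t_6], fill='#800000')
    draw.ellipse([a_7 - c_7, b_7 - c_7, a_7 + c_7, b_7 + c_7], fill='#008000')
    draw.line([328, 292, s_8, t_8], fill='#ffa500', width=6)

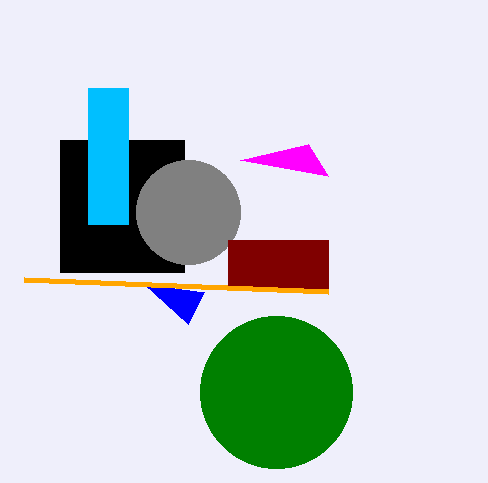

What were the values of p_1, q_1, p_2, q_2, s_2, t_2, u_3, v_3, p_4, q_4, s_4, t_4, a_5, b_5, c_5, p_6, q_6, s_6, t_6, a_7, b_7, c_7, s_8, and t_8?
p_1 = 240
q_1 = 160
p_2 = 60
q_2 = 140
s_2 = 184
t_2 = 272
u_3 = 188
v_3 = 324
p_4 = 88
q_4 = 88
s_4 = 128
t_4 = 224
a_5 = 188
b_5 = 212
c_5 = 52
p_6 = 228
q_6 = 240
s_6 = 328
t_6 = 288
a_7 = 276
b_7 = 392
c_7 = 76
s_8 = 24
t_8 = 280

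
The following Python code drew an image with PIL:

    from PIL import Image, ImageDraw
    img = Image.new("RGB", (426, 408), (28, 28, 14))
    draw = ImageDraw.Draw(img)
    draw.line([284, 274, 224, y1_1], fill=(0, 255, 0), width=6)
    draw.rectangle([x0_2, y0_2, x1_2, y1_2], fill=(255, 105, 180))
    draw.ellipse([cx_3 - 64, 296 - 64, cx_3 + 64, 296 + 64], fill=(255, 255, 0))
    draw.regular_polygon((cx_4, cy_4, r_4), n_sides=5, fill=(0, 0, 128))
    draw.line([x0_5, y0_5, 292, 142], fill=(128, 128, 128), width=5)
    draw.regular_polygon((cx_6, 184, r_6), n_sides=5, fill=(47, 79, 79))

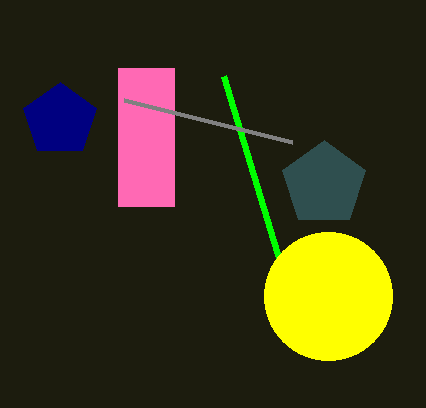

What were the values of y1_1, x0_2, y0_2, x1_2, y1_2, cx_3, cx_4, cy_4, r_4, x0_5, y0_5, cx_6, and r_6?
y1_1 = 76
x0_2 = 118
y0_2 = 68
x1_2 = 174
y1_2 = 206
cx_3 = 328
cx_4 = 60
cy_4 = 120
r_4 = 38
x0_5 = 124
y0_5 = 100
cx_6 = 324
r_6 = 44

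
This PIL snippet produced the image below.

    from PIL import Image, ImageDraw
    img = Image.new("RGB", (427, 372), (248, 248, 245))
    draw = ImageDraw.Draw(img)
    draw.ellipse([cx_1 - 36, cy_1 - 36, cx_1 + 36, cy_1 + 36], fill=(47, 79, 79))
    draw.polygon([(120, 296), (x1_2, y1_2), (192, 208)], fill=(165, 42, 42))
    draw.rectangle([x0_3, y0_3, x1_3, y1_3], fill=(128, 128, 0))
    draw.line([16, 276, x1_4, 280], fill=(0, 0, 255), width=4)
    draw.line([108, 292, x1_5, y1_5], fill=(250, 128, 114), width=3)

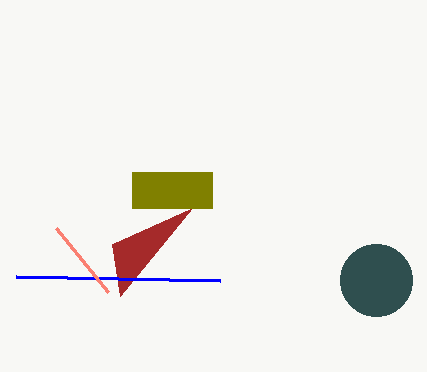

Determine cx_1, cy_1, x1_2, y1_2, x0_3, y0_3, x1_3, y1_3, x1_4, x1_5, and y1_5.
cx_1 = 376
cy_1 = 280
x1_2 = 112
y1_2 = 244
x0_3 = 132
y0_3 = 172
x1_3 = 212
y1_3 = 208
x1_4 = 220
x1_5 = 56
y1_5 = 228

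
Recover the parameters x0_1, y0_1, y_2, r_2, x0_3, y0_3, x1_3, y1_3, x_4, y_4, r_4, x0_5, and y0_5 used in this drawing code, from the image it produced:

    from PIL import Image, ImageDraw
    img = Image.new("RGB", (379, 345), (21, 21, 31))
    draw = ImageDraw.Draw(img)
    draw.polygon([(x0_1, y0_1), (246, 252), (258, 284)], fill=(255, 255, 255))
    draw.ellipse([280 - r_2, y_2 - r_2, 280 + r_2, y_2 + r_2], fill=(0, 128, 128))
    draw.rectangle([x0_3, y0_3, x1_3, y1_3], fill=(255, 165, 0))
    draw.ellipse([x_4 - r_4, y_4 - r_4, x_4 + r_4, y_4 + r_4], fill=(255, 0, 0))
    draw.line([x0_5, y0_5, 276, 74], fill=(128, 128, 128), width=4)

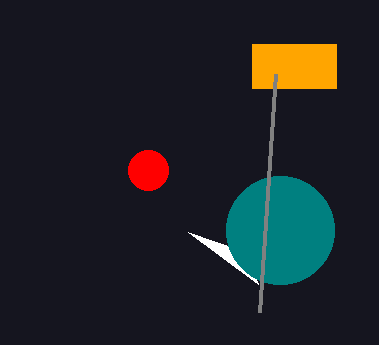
x0_1 = 188, y0_1 = 232, y_2 = 230, r_2 = 54, x0_3 = 252, y0_3 = 44, x1_3 = 336, y1_3 = 88, x_4 = 148, y_4 = 170, r_4 = 20, x0_5 = 260, y0_5 = 312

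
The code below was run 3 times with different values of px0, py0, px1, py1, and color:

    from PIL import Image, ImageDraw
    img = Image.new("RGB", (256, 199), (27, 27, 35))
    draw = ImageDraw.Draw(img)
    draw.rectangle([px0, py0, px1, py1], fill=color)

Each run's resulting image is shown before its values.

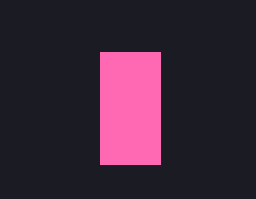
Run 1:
px0 = 100
py0 = 52
px1 = 160
py1 = 164
color = 'hotpink'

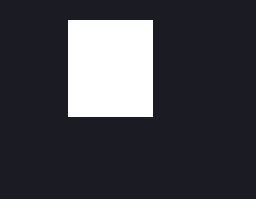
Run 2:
px0 = 68; py0 = 20; px1 = 152; py1 = 116; color = 'white'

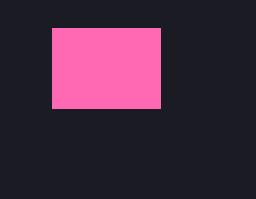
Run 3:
px0 = 52; py0 = 28; px1 = 160; py1 = 108; color = 'hotpink'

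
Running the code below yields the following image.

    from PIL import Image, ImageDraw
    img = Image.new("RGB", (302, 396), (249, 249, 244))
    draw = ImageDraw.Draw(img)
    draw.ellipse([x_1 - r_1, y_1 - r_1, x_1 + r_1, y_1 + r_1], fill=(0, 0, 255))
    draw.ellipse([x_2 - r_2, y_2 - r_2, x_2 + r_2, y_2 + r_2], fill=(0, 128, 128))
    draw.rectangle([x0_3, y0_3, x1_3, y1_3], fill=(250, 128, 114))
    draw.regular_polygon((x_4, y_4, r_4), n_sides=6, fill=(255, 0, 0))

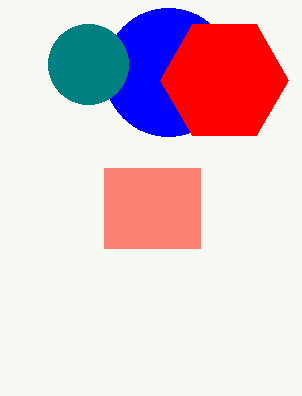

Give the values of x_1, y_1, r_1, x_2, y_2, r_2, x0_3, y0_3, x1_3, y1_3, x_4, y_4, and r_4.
x_1 = 168, y_1 = 72, r_1 = 64, x_2 = 88, y_2 = 64, r_2 = 40, x0_3 = 104, y0_3 = 168, x1_3 = 200, y1_3 = 248, x_4 = 224, y_4 = 80, r_4 = 64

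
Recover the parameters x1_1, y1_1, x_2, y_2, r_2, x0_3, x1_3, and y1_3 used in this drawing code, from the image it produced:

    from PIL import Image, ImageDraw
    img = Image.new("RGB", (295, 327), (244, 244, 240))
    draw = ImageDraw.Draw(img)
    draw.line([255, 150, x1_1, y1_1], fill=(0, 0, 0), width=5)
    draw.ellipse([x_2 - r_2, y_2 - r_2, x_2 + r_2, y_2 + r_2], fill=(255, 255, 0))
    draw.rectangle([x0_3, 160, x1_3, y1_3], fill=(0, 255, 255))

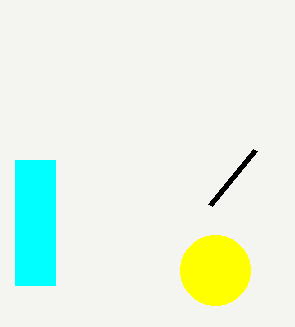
x1_1 = 210; y1_1 = 205; x_2 = 215; y_2 = 270; r_2 = 35; x0_3 = 15; x1_3 = 55; y1_3 = 285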